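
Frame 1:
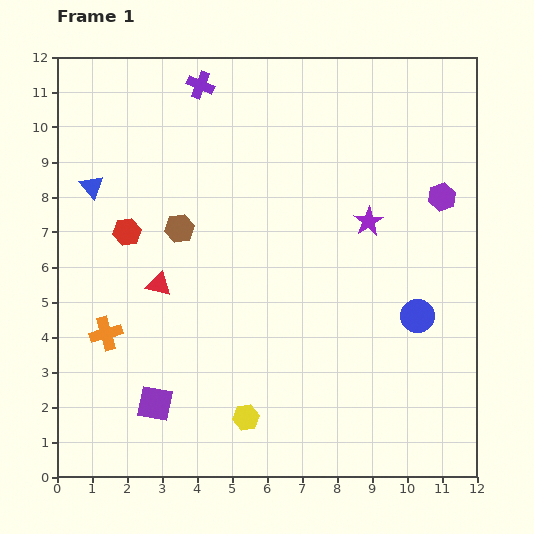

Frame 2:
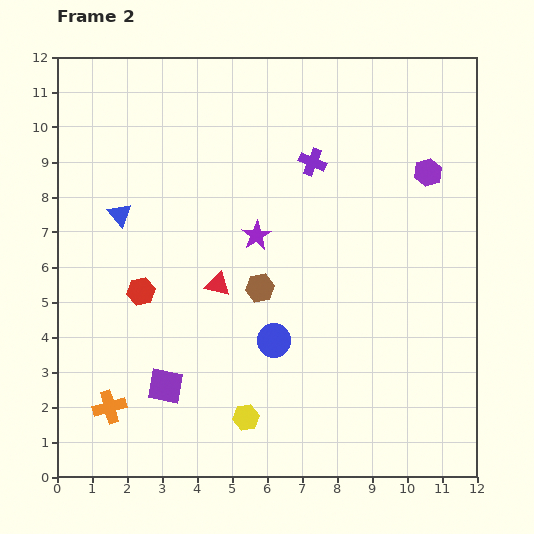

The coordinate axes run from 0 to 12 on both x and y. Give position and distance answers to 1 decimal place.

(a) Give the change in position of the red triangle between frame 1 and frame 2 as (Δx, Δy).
(1.7, 0.0)

The red triangle was at (2.9, 5.5) in frame 1 and (4.6, 5.5) in frame 2.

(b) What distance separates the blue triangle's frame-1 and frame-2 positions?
1.1

The blue triangle moved from (1.0, 8.3) to (1.8, 7.5), a distance of √(0.8² + 0.8²) ≈ 1.1.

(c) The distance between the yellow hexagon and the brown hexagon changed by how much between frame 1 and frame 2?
-2.0

Distance in frame 1: 5.7. Distance in frame 2: 3.7.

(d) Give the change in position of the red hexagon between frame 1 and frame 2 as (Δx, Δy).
(0.4, -1.7)

The red hexagon was at (2.0, 7.0) in frame 1 and (2.4, 5.3) in frame 2.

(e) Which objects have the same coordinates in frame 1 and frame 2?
the yellow hexagon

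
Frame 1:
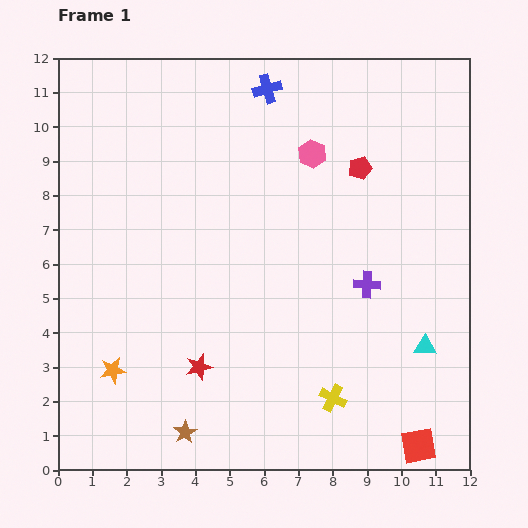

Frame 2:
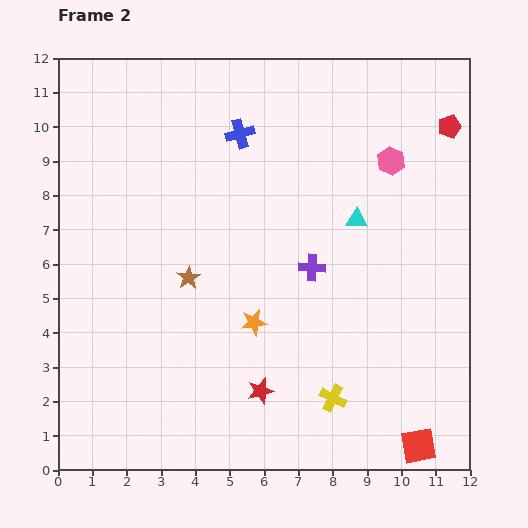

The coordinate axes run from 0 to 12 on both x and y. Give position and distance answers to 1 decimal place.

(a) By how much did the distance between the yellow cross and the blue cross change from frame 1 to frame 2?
-1.0

Distance in frame 1: 9.2. Distance in frame 2: 8.2.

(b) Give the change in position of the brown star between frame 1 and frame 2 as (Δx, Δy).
(0.1, 4.5)

The brown star was at (3.7, 1.1) in frame 1 and (3.8, 5.6) in frame 2.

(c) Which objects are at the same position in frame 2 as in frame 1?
the yellow cross, the red square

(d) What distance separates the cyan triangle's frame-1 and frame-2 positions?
4.2

The cyan triangle moved from (10.7, 3.6) to (8.7, 7.3), a distance of √(2.0² + 3.7²) ≈ 4.2.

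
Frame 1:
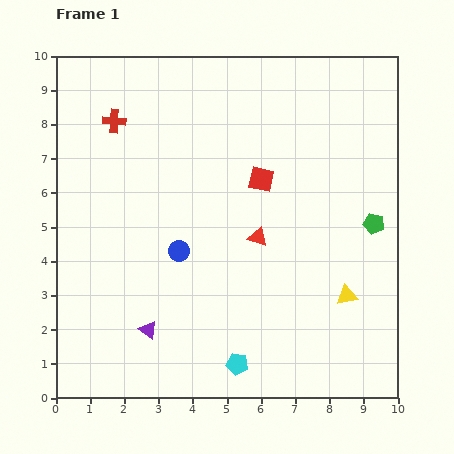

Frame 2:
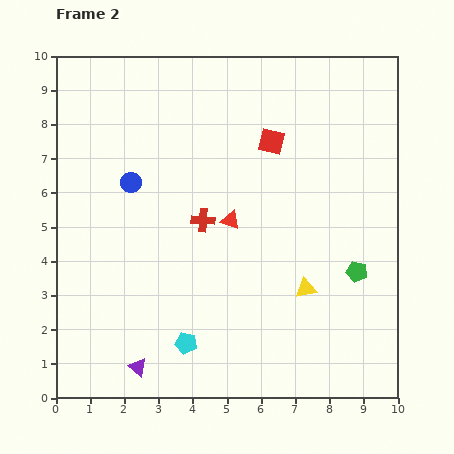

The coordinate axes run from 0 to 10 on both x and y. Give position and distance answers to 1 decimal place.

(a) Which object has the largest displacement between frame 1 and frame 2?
the red cross

(moved 3.9; next 2.4)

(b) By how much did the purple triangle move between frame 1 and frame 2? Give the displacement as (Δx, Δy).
(-0.3, -1.1)

The purple triangle was at (2.7, 2.0) in frame 1 and (2.4, 0.9) in frame 2.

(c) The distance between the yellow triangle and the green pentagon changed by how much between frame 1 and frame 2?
-0.6

Distance in frame 1: 2.2. Distance in frame 2: 1.6.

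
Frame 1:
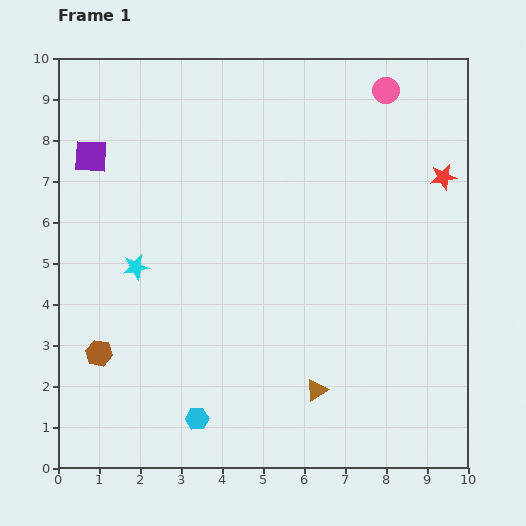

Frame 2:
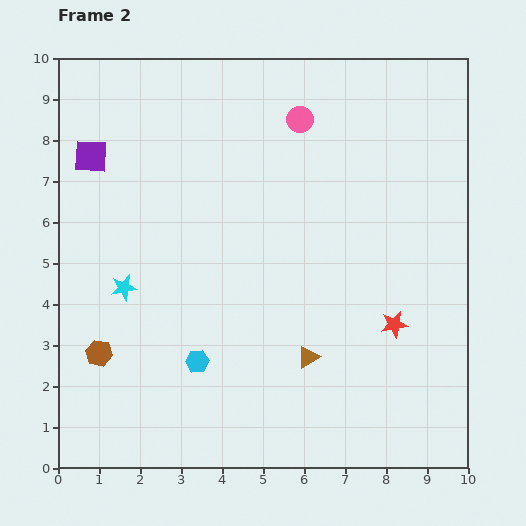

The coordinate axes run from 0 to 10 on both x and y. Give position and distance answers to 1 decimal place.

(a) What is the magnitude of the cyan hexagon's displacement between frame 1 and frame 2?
1.4

The cyan hexagon moved from (3.4, 1.2) to (3.4, 2.6), a distance of √(0.0² + 1.4²) ≈ 1.4.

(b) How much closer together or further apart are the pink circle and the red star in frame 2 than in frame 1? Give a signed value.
+3.0

Distance in frame 1: 2.5. Distance in frame 2: 5.5.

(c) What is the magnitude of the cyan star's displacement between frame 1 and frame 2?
0.6

The cyan star moved from (1.9, 4.9) to (1.6, 4.4), a distance of √(0.3² + 0.5²) ≈ 0.6.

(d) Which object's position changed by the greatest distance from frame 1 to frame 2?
the red star

(moved 3.8; next 2.2)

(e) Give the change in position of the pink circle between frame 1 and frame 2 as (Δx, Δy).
(-2.1, -0.7)

The pink circle was at (8.0, 9.2) in frame 1 and (5.9, 8.5) in frame 2.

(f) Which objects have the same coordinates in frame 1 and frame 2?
the purple square, the brown hexagon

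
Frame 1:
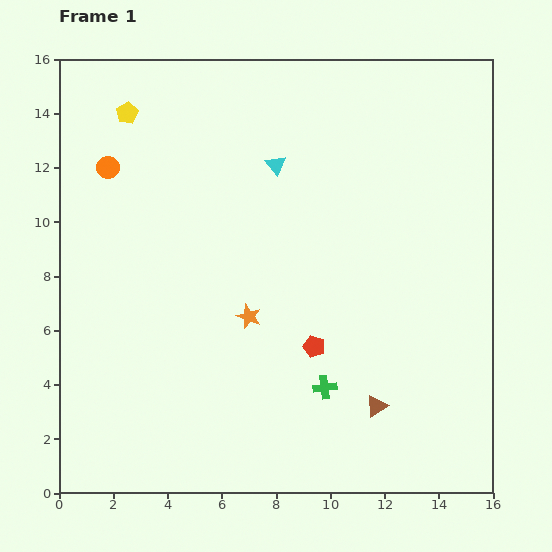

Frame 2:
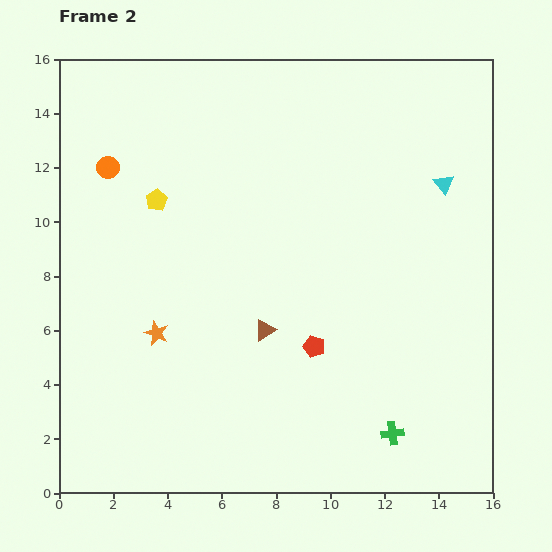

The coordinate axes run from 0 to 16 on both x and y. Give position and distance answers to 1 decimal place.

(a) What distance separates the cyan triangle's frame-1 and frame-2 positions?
6.2

The cyan triangle moved from (8.0, 12.1) to (14.2, 11.4), a distance of √(6.2² + 0.7²) ≈ 6.2.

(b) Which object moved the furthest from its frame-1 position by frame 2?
the cyan triangle

(moved 6.2; next 5.0)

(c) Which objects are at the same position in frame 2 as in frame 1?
the red pentagon, the orange circle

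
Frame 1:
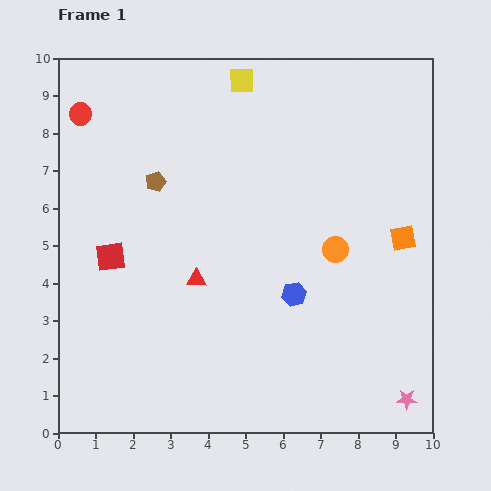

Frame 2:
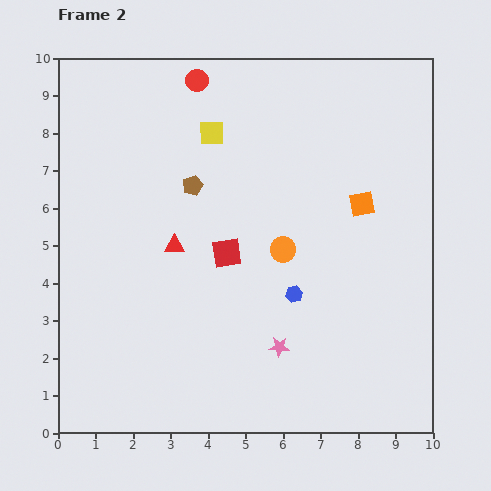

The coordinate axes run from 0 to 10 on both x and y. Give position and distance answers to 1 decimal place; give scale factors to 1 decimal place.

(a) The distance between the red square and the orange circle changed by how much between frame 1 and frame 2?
-4.5

Distance in frame 1: 6.0. Distance in frame 2: 1.5.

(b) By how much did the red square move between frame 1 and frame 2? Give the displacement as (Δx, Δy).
(3.1, 0.1)

The red square was at (1.4, 4.7) in frame 1 and (4.5, 4.8) in frame 2.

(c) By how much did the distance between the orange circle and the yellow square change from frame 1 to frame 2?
-1.5

Distance in frame 1: 5.1. Distance in frame 2: 3.6.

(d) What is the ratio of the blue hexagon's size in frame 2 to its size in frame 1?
0.7×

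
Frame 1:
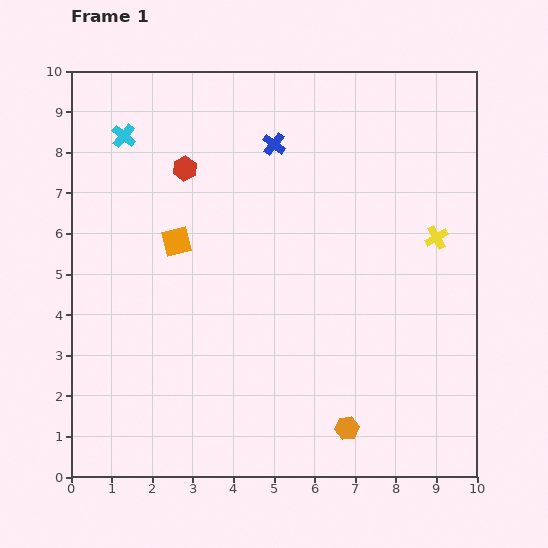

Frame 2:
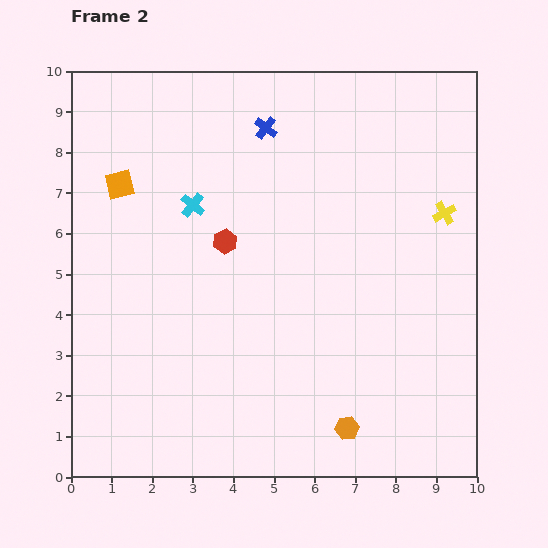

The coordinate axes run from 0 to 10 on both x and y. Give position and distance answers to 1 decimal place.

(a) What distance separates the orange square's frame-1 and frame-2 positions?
2.0

The orange square moved from (2.6, 5.8) to (1.2, 7.2), a distance of √(1.4² + 1.4²) ≈ 2.0.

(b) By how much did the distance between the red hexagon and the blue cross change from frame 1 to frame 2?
+0.7

Distance in frame 1: 2.3. Distance in frame 2: 3.0.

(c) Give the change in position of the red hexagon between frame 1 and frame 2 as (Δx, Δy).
(1.0, -1.8)

The red hexagon was at (2.8, 7.6) in frame 1 and (3.8, 5.8) in frame 2.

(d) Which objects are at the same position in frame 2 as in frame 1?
the orange hexagon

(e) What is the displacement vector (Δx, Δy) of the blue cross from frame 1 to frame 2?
(-0.2, 0.4)

The blue cross was at (5.0, 8.2) in frame 1 and (4.8, 8.6) in frame 2.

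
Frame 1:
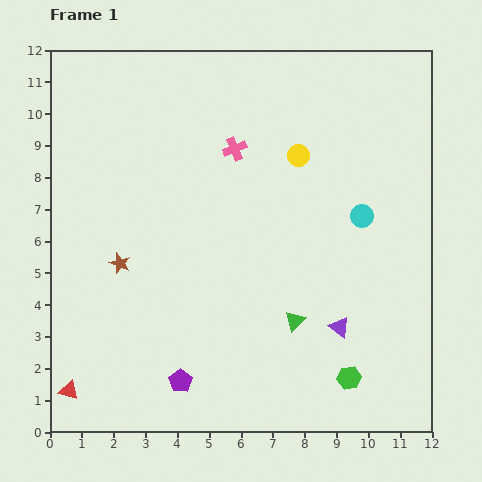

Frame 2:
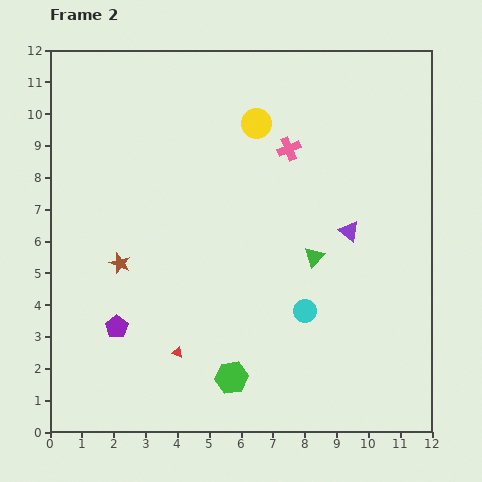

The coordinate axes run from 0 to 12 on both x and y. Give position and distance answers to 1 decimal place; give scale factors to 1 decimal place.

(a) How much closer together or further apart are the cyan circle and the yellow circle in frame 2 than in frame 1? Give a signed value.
+3.3

Distance in frame 1: 2.8. Distance in frame 2: 6.1.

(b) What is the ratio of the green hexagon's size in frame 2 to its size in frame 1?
1.4×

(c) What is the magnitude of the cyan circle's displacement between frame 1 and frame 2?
3.5

The cyan circle moved from (9.8, 6.8) to (8.0, 3.8), a distance of √(1.8² + 3.0²) ≈ 3.5.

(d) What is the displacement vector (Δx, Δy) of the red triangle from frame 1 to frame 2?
(3.4, 1.2)

The red triangle was at (0.6, 1.3) in frame 1 and (4.0, 2.5) in frame 2.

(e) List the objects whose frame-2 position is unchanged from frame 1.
the brown star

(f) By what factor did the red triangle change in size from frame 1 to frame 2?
0.6×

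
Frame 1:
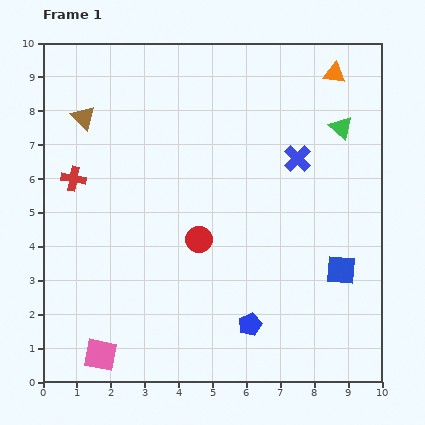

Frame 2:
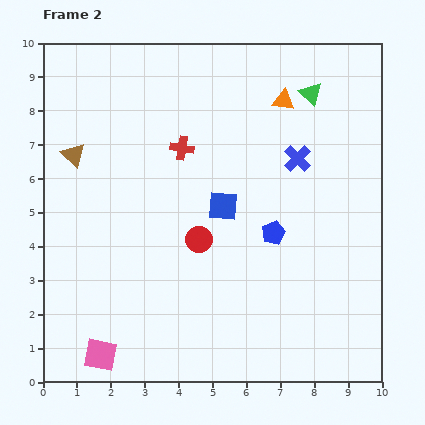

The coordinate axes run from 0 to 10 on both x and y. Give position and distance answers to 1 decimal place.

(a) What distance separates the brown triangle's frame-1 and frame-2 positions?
1.1

The brown triangle moved from (1.2, 7.8) to (0.9, 6.7), a distance of √(0.3² + 1.1²) ≈ 1.1.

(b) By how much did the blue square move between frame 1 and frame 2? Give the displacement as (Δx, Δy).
(-3.5, 1.9)

The blue square was at (8.8, 3.3) in frame 1 and (5.3, 5.2) in frame 2.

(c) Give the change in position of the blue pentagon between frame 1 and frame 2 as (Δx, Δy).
(0.7, 2.7)

The blue pentagon was at (6.1, 1.7) in frame 1 and (6.8, 4.4) in frame 2.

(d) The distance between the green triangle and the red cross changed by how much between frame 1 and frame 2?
-3.9

Distance in frame 1: 8.0. Distance in frame 2: 4.1.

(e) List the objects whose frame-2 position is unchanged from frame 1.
the pink square, the red circle, the blue cross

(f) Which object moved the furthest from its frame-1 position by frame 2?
the blue square

(moved 4.0; next 3.3)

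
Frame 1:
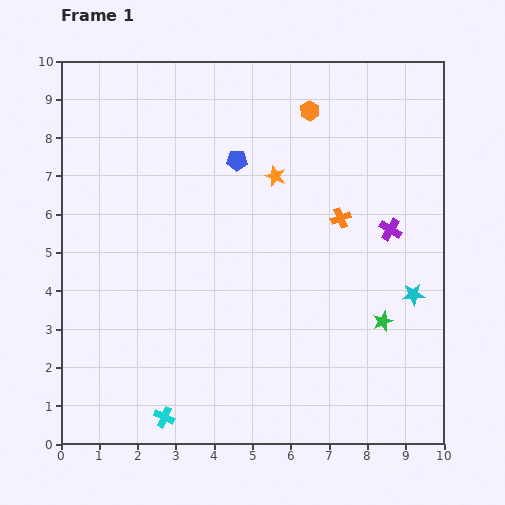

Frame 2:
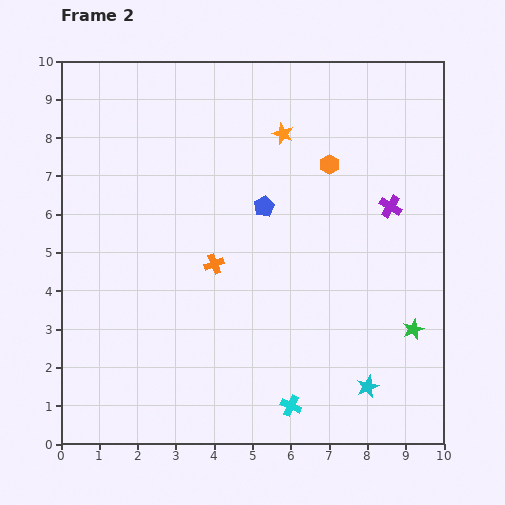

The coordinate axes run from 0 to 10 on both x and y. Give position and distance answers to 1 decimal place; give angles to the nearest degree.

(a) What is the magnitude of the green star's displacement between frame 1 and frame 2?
0.8

The green star moved from (8.4, 3.2) to (9.2, 3.0), a distance of √(0.8² + 0.2²) ≈ 0.8.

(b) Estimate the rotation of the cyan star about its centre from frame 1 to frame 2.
19° counter-clockwise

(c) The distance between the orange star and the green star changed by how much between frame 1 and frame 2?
+1.4

Distance in frame 1: 4.7. Distance in frame 2: 6.1.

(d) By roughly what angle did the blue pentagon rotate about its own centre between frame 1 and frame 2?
29° counter-clockwise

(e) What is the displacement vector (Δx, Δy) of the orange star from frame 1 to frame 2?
(0.2, 1.1)

The orange star was at (5.6, 7.0) in frame 1 and (5.8, 8.1) in frame 2.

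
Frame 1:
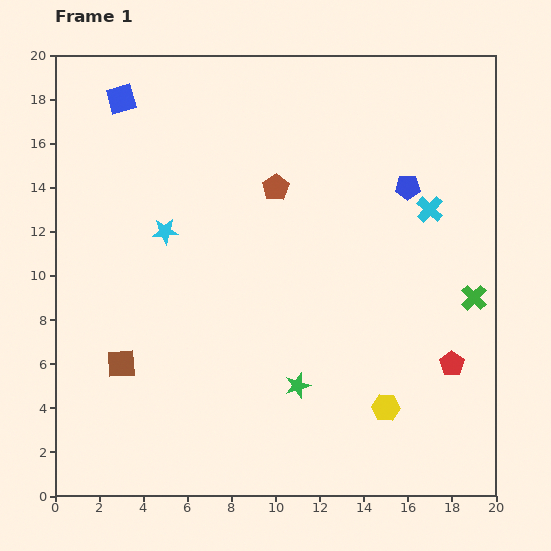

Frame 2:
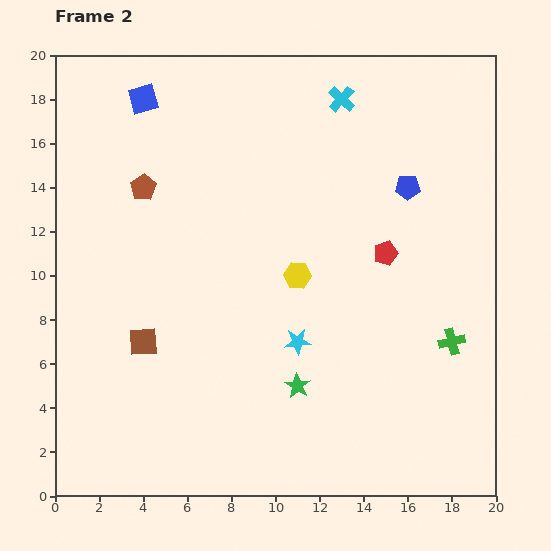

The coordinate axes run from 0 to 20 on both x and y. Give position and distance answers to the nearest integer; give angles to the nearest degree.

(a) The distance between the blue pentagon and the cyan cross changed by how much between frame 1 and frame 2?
+4

Distance in frame 1: 1. Distance in frame 2: 5.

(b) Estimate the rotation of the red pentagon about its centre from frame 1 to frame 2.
19° clockwise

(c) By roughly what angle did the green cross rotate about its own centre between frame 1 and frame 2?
32° clockwise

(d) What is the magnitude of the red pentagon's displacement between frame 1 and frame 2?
6

The red pentagon moved from (18, 6) to (15, 11), a distance of √(3² + 5²) ≈ 6.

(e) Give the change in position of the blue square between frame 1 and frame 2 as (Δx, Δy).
(1, 0)

The blue square was at (3, 18) in frame 1 and (4, 18) in frame 2.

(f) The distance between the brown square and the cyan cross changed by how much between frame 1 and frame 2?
-2

Distance in frame 1: 16. Distance in frame 2: 14.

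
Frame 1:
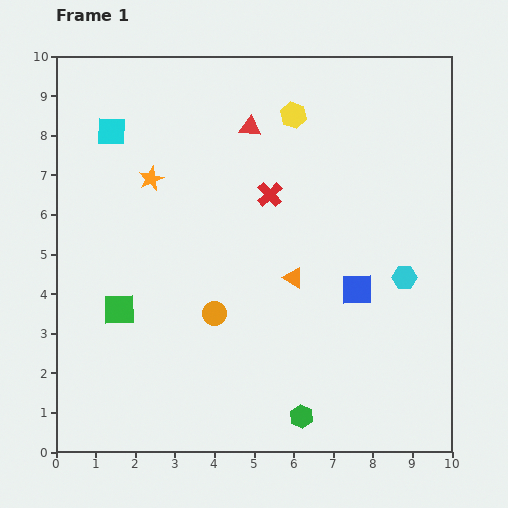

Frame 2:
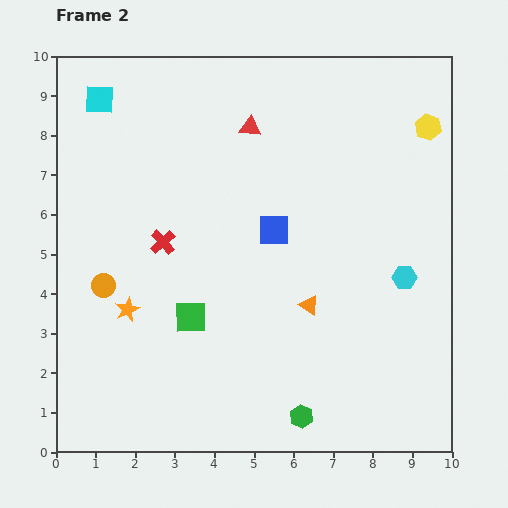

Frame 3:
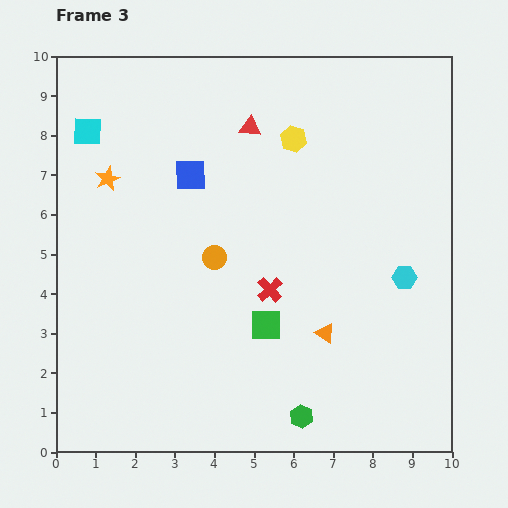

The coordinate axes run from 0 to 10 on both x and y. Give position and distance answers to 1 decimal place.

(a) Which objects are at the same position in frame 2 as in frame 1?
the cyan hexagon, the green hexagon, the red triangle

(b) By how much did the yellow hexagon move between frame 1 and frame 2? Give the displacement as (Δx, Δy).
(3.4, -0.3)

The yellow hexagon was at (6.0, 8.5) in frame 1 and (9.4, 8.2) in frame 2.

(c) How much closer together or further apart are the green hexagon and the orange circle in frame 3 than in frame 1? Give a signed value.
+1.2

Distance in frame 1: 3.4. Distance in frame 3: 4.6.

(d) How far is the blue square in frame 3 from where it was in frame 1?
5.1

The blue square moved from (7.6, 4.1) to (3.4, 7.0), a distance of √(4.2² + 2.9²) ≈ 5.1.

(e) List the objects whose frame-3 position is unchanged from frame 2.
the cyan hexagon, the green hexagon, the red triangle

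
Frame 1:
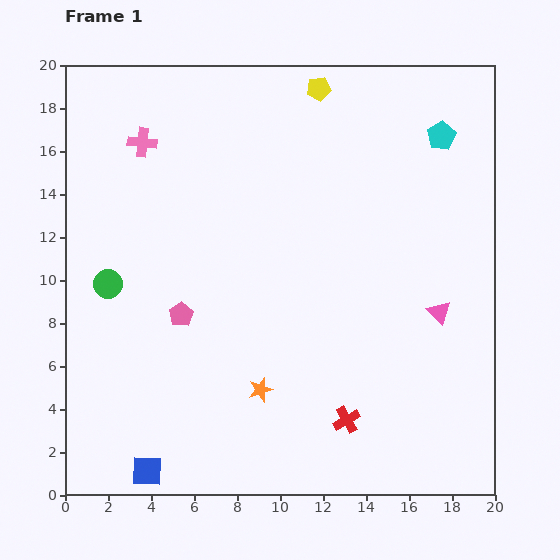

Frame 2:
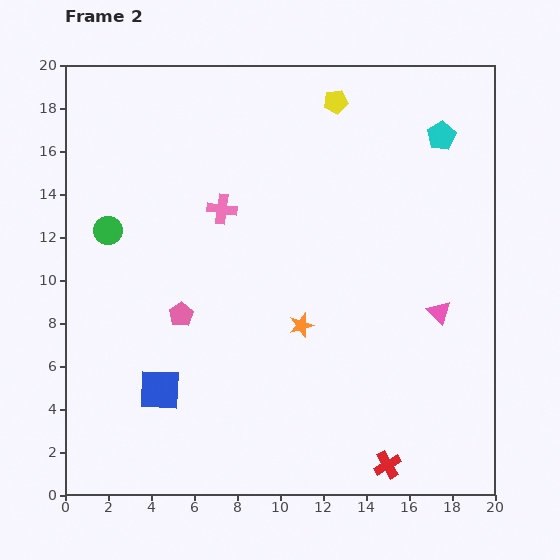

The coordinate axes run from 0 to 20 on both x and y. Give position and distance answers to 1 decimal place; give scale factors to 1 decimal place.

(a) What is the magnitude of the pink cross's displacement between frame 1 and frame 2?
4.8

The pink cross moved from (3.6, 16.4) to (7.3, 13.3), a distance of √(3.7² + 3.1²) ≈ 4.8.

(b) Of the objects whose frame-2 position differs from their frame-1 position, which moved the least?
the yellow pentagon

(moved 1.0)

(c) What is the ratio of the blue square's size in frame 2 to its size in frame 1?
1.4×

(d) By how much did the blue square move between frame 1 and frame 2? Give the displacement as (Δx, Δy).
(0.6, 3.8)

The blue square was at (3.8, 1.1) in frame 1 and (4.4, 4.9) in frame 2.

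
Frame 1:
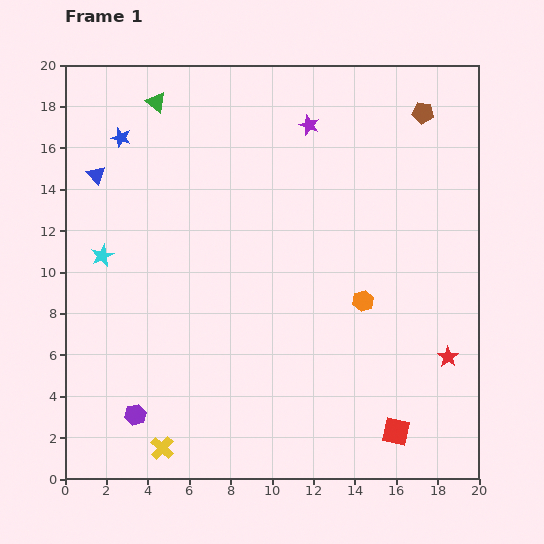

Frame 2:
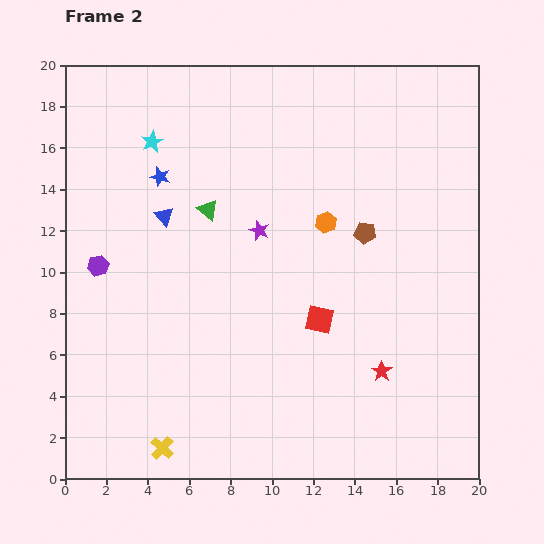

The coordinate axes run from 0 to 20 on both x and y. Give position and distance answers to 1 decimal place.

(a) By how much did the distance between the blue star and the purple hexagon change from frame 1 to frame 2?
-8.2

Distance in frame 1: 13.4. Distance in frame 2: 5.2.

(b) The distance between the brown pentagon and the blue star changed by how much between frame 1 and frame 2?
-4.3

Distance in frame 1: 14.6. Distance in frame 2: 10.3.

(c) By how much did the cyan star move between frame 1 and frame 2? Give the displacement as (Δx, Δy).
(2.4, 5.5)

The cyan star was at (1.8, 10.8) in frame 1 and (4.2, 16.3) in frame 2.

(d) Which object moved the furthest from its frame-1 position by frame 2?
the purple hexagon

(moved 7.4; next 6.5)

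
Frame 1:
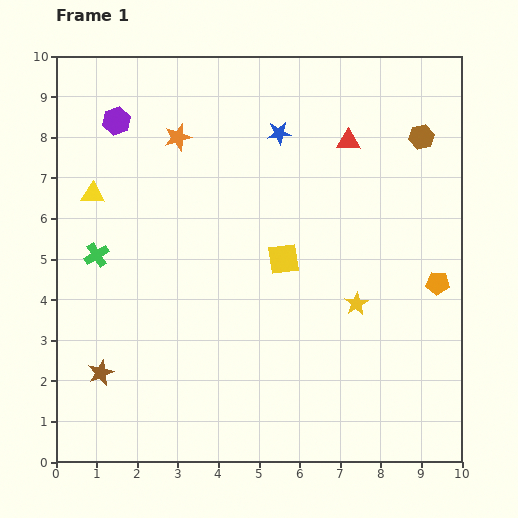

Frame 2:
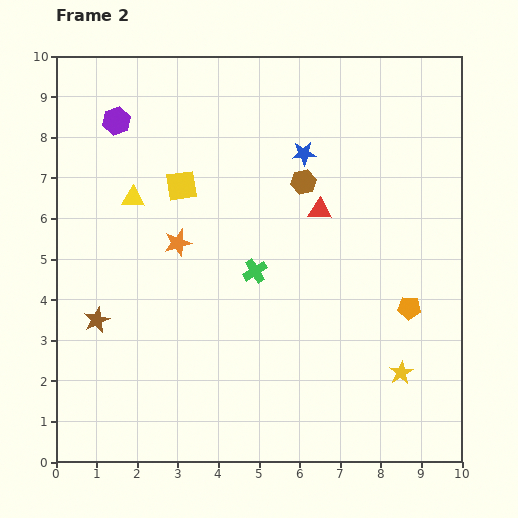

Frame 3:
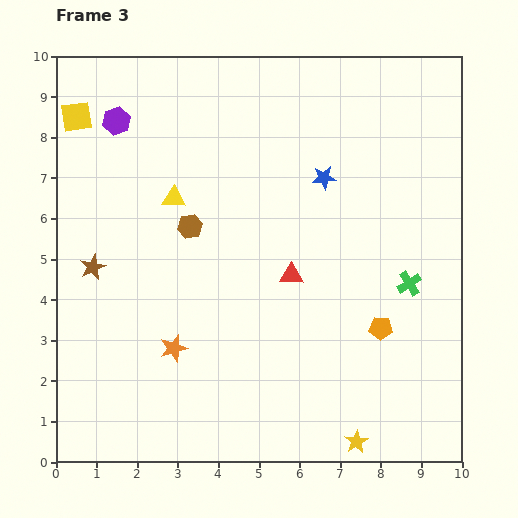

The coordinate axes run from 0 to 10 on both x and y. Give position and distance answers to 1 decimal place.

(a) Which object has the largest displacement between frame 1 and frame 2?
the green cross

(moved 3.9; next 3.1)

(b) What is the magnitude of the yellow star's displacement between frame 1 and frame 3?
3.4

The yellow star moved from (7.4, 3.9) to (7.4, 0.5), a distance of √(0.0² + 3.4²) ≈ 3.4.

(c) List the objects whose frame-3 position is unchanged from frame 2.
the purple hexagon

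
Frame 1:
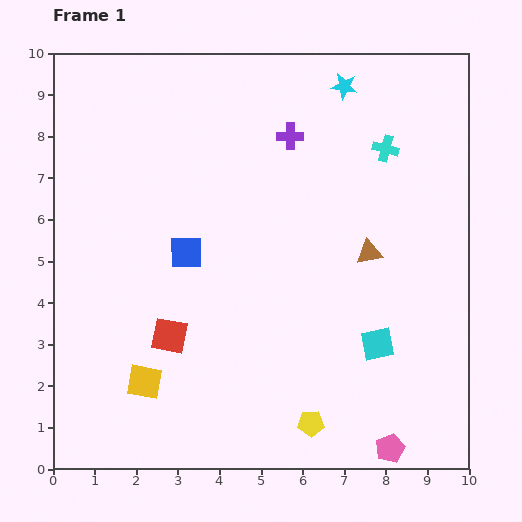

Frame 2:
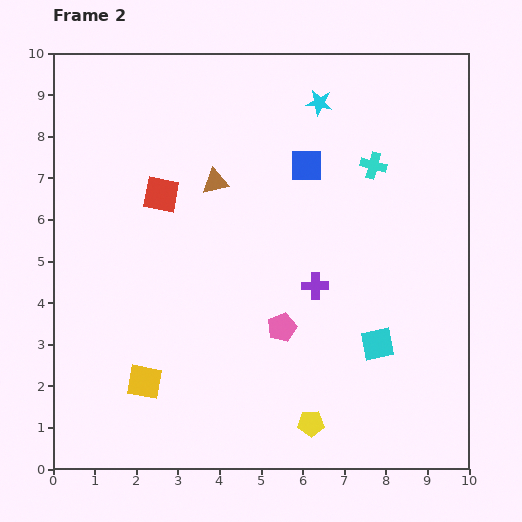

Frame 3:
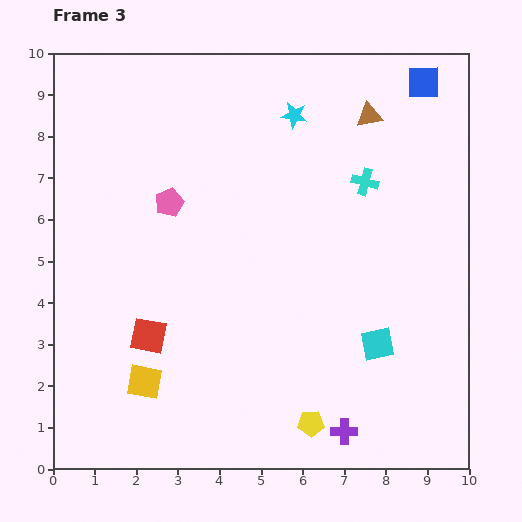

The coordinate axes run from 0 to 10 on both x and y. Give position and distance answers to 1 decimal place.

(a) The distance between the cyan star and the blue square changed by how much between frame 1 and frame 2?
-4.0

Distance in frame 1: 5.5. Distance in frame 2: 1.5.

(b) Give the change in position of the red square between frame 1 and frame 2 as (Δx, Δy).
(-0.2, 3.4)

The red square was at (2.8, 3.2) in frame 1 and (2.6, 6.6) in frame 2.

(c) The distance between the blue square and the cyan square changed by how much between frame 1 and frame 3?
+1.3

Distance in frame 1: 5.1. Distance in frame 3: 6.4.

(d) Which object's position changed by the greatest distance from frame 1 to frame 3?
the pink pentagon

(moved 7.9; next 7.2)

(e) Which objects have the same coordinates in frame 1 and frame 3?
the yellow pentagon, the yellow square, the cyan square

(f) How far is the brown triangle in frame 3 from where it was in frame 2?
4.0

The brown triangle moved from (3.9, 6.9) to (7.6, 8.5), a distance of √(3.7² + 1.6²) ≈ 4.0.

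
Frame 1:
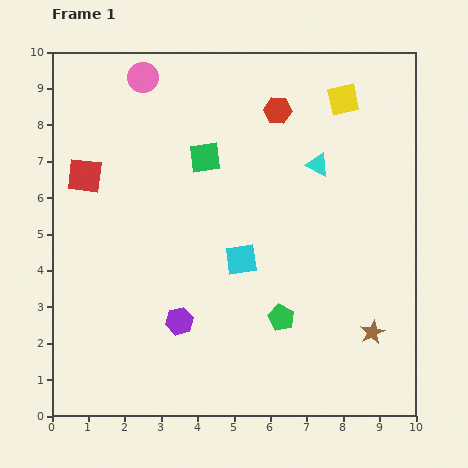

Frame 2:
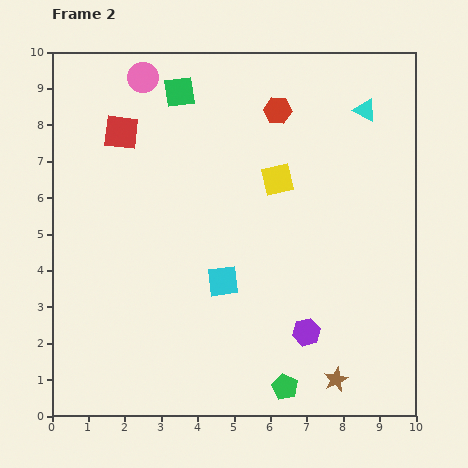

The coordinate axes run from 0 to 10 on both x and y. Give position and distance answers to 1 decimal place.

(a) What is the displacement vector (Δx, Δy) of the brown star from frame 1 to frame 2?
(-1.0, -1.3)

The brown star was at (8.8, 2.3) in frame 1 and (7.8, 1.0) in frame 2.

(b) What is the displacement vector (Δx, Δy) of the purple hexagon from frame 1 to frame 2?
(3.5, -0.3)

The purple hexagon was at (3.5, 2.6) in frame 1 and (7.0, 2.3) in frame 2.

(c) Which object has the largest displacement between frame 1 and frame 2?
the purple hexagon

(moved 3.5; next 2.8)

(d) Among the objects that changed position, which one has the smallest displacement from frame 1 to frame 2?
the cyan square

(moved 0.8)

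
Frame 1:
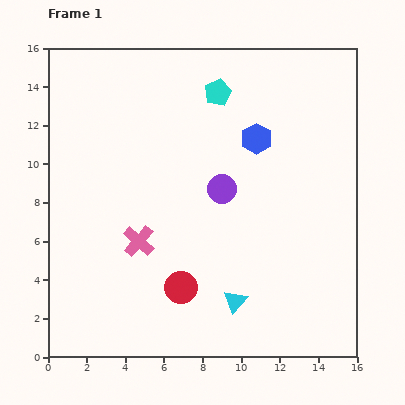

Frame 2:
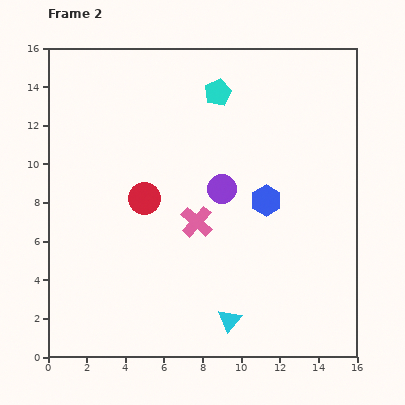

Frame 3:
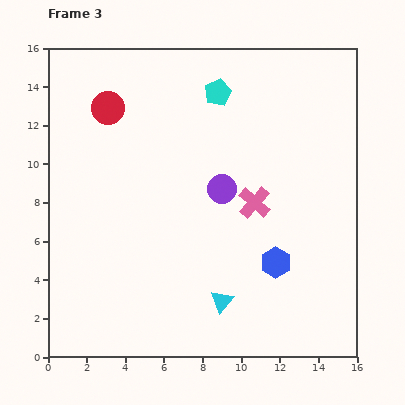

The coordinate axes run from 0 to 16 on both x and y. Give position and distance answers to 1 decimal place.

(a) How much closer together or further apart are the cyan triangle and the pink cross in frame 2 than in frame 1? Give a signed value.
-0.5

Distance in frame 1: 5.9. Distance in frame 2: 5.4.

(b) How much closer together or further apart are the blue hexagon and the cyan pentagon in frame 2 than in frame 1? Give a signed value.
+3.0

Distance in frame 1: 3.1. Distance in frame 2: 6.1.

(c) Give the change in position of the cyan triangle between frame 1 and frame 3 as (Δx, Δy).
(-0.7, 0.0)

The cyan triangle was at (9.7, 2.9) in frame 1 and (9.0, 2.9) in frame 3.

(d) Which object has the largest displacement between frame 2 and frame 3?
the red circle

(moved 5.1; next 3.2)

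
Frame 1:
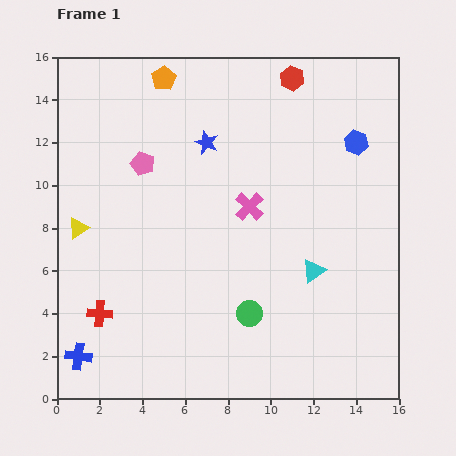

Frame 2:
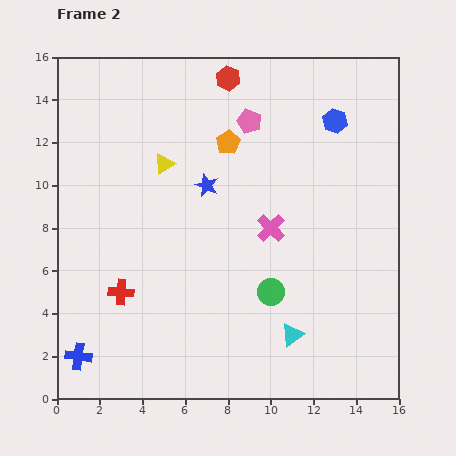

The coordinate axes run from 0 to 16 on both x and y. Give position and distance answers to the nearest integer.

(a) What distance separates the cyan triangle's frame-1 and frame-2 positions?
3

The cyan triangle moved from (12, 6) to (11, 3), a distance of √(1² + 3²) ≈ 3.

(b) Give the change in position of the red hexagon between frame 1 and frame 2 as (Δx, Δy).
(-3, 0)

The red hexagon was at (11, 15) in frame 1 and (8, 15) in frame 2.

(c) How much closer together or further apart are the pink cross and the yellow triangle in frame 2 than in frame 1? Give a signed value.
-2

Distance in frame 1: 8. Distance in frame 2: 6.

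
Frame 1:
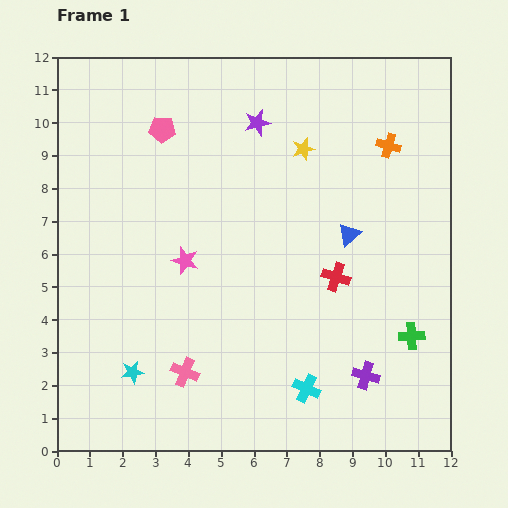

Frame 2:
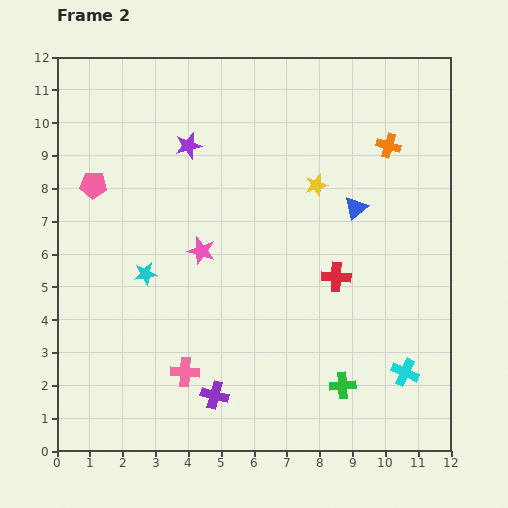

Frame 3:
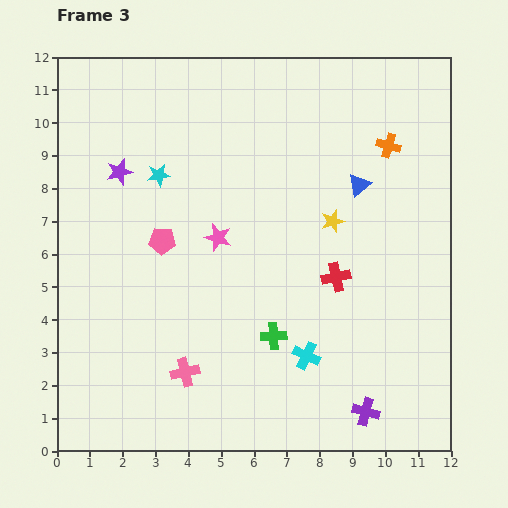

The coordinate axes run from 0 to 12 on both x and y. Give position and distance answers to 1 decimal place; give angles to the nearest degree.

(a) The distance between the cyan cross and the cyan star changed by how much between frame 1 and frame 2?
+3.2

Distance in frame 1: 5.3. Distance in frame 2: 8.5.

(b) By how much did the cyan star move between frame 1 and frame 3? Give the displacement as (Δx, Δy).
(0.8, 6.0)

The cyan star was at (2.3, 2.4) in frame 1 and (3.1, 8.4) in frame 3.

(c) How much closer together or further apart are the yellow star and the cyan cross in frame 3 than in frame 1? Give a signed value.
-3.1

Distance in frame 1: 7.3. Distance in frame 3: 4.2.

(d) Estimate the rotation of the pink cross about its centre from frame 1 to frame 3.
36° counter-clockwise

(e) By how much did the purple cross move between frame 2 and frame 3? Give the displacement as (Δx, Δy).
(4.6, -0.5)

The purple cross was at (4.8, 1.7) in frame 2 and (9.4, 1.2) in frame 3.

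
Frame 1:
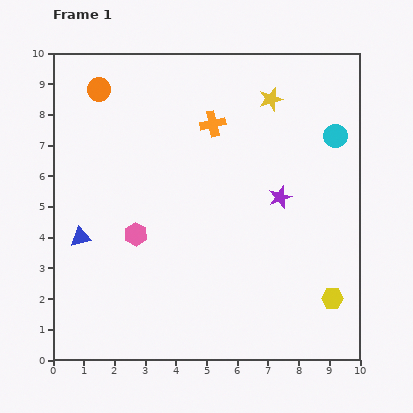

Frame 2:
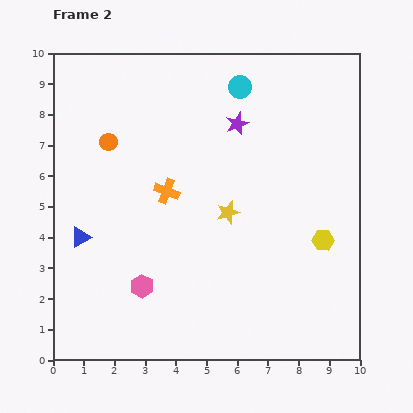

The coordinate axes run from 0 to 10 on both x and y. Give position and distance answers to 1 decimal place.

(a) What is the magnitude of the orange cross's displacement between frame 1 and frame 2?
2.7

The orange cross moved from (5.2, 7.7) to (3.7, 5.5), a distance of √(1.5² + 2.2²) ≈ 2.7.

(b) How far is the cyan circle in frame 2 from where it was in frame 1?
3.5

The cyan circle moved from (9.2, 7.3) to (6.1, 8.9), a distance of √(3.1² + 1.6²) ≈ 3.5.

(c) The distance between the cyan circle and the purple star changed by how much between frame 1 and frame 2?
-1.5

Distance in frame 1: 2.7. Distance in frame 2: 1.2.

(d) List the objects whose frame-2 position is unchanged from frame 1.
the blue triangle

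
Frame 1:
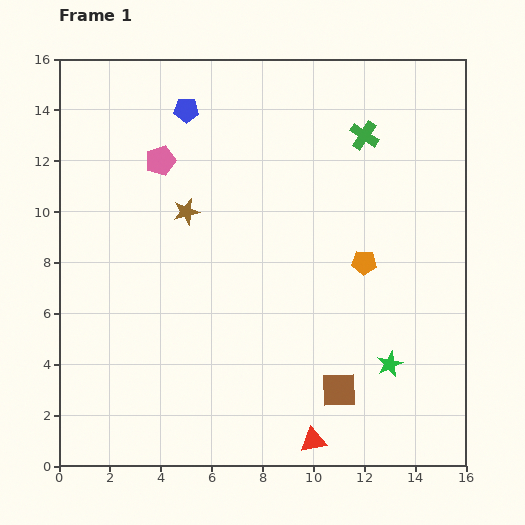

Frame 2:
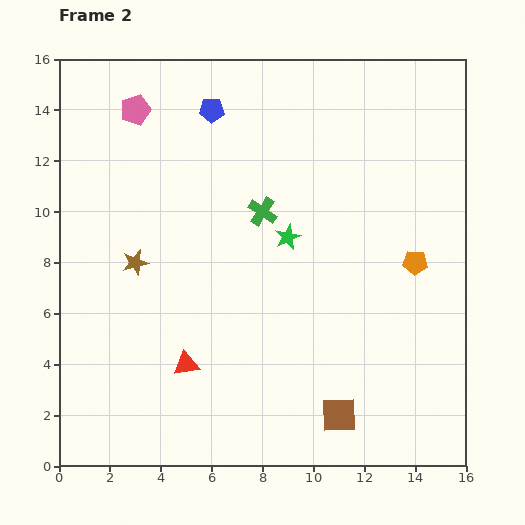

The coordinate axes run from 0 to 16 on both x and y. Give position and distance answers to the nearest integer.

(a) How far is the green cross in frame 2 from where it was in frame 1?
5

The green cross moved from (12, 13) to (8, 10), a distance of √(4² + 3²) ≈ 5.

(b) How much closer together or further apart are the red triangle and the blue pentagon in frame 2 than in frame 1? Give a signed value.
-4

Distance in frame 1: 14. Distance in frame 2: 10.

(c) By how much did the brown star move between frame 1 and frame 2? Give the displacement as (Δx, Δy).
(-2, -2)

The brown star was at (5, 10) in frame 1 and (3, 8) in frame 2.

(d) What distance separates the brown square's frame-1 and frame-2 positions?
1

The brown square moved from (11, 3) to (11, 2), a distance of √(0² + 1²) ≈ 1.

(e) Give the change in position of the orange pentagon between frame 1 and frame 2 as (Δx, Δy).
(2, 0)

The orange pentagon was at (12, 8) in frame 1 and (14, 8) in frame 2.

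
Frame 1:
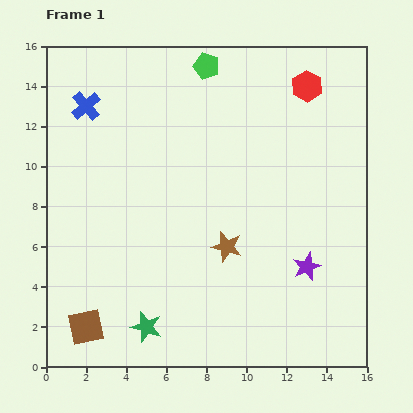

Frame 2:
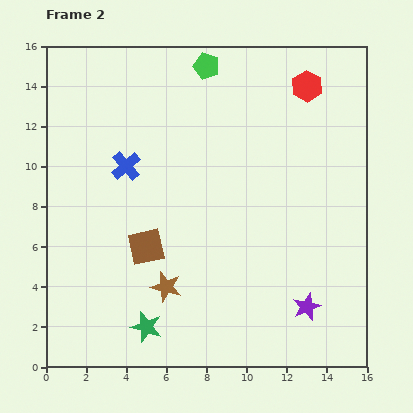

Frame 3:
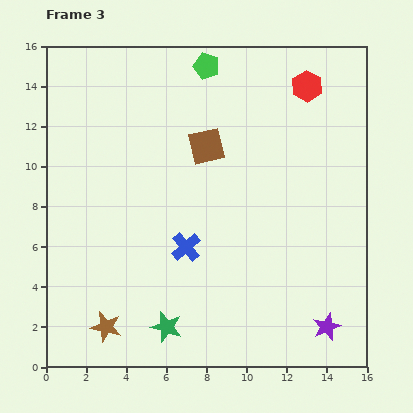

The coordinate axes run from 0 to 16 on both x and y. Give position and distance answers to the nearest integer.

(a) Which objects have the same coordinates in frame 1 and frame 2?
the red hexagon, the green star, the green pentagon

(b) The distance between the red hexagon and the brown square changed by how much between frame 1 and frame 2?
-5

Distance in frame 1: 16. Distance in frame 2: 11.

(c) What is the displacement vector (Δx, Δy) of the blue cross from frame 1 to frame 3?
(5, -7)

The blue cross was at (2, 13) in frame 1 and (7, 6) in frame 3.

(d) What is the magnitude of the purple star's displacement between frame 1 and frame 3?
3

The purple star moved from (13, 5) to (14, 2), a distance of √(1² + 3²) ≈ 3.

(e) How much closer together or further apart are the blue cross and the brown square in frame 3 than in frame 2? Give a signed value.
+1

Distance in frame 2: 4. Distance in frame 3: 5.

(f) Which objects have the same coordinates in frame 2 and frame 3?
the red hexagon, the green pentagon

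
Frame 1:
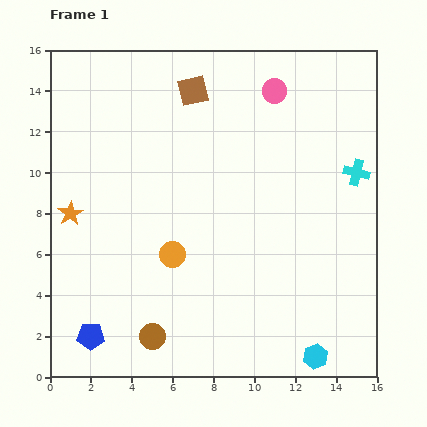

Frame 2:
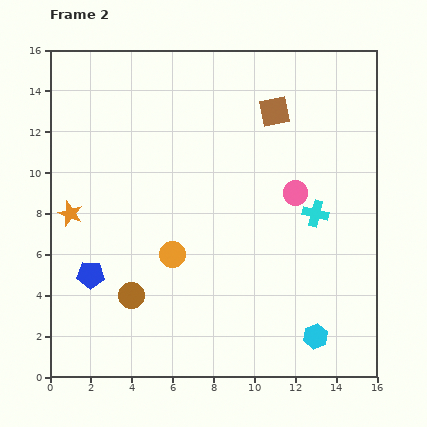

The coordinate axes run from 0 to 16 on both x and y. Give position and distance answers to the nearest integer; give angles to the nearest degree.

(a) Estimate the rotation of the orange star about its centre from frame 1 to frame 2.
20° counter-clockwise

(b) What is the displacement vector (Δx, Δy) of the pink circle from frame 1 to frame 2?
(1, -5)

The pink circle was at (11, 14) in frame 1 and (12, 9) in frame 2.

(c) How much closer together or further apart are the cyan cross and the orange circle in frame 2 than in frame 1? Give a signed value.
-3

Distance in frame 1: 10. Distance in frame 2: 7.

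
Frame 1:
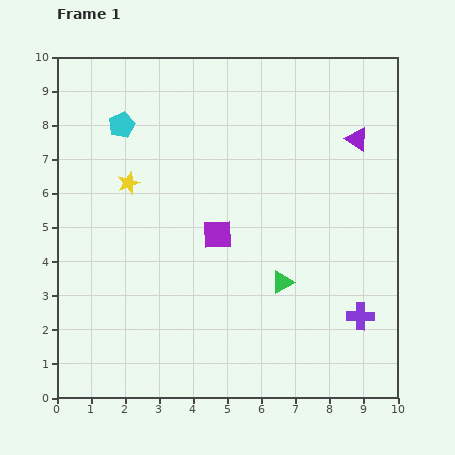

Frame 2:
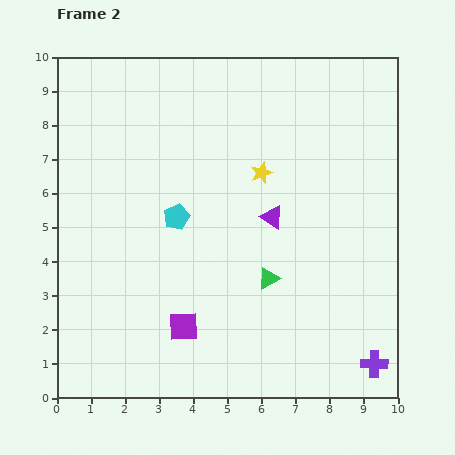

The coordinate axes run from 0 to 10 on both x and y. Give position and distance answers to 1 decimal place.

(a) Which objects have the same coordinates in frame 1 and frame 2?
none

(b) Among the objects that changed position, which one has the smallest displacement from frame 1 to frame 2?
the green triangle

(moved 0.4)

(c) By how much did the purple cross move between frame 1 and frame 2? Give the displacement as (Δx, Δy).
(0.4, -1.4)

The purple cross was at (8.9, 2.4) in frame 1 and (9.3, 1.0) in frame 2.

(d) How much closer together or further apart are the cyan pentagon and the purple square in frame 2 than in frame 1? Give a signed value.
-1.1

Distance in frame 1: 4.3. Distance in frame 2: 3.2.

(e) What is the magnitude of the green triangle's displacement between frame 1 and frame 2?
0.4

The green triangle moved from (6.6, 3.4) to (6.2, 3.5), a distance of √(0.4² + 0.1²) ≈ 0.4.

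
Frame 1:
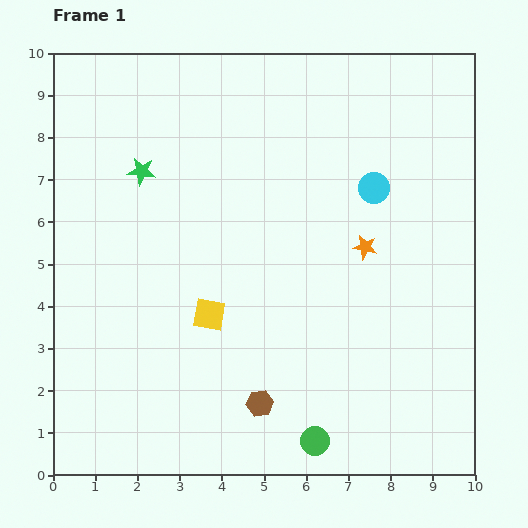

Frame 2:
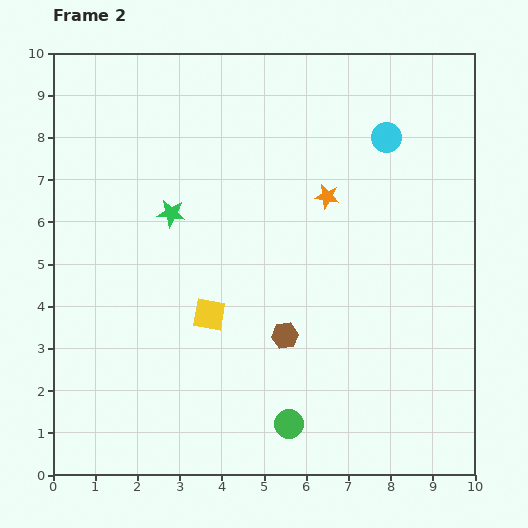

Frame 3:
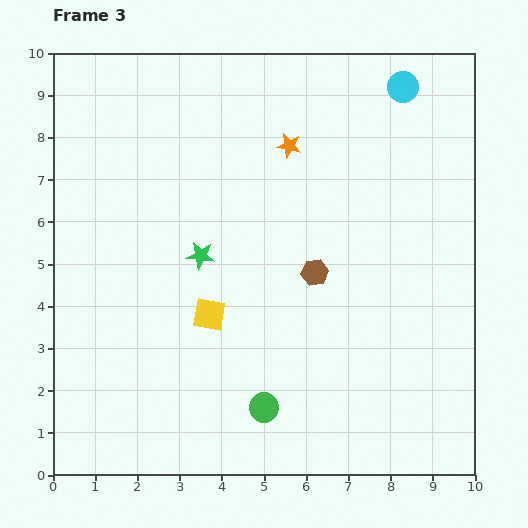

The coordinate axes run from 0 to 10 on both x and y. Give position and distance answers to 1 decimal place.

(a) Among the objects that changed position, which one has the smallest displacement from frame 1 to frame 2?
the green circle

(moved 0.7)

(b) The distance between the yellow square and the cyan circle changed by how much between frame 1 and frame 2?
+1.0

Distance in frame 1: 4.9. Distance in frame 2: 5.9.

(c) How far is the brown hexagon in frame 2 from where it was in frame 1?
1.7

The brown hexagon moved from (4.9, 1.7) to (5.5, 3.3), a distance of √(0.6² + 1.6²) ≈ 1.7.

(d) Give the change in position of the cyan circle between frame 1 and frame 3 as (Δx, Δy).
(0.7, 2.4)

The cyan circle was at (7.6, 6.8) in frame 1 and (8.3, 9.2) in frame 3.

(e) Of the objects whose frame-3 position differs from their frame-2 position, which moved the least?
the green circle

(moved 0.7)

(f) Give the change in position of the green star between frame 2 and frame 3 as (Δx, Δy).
(0.7, -1.0)

The green star was at (2.8, 6.2) in frame 2 and (3.5, 5.2) in frame 3.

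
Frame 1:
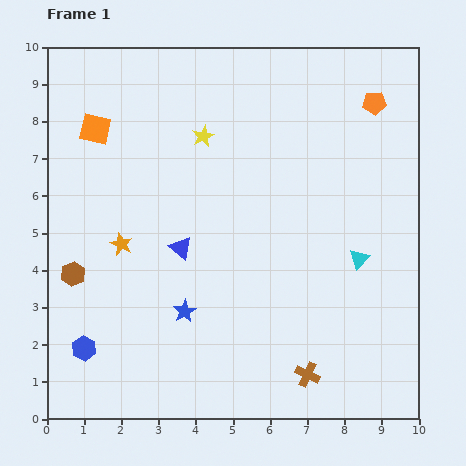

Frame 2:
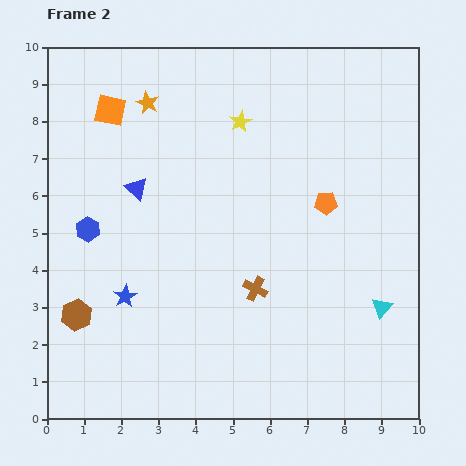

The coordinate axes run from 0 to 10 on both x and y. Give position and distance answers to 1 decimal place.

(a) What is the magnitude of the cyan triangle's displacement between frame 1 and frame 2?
1.4

The cyan triangle moved from (8.4, 4.3) to (9.0, 3.0), a distance of √(0.6² + 1.3²) ≈ 1.4.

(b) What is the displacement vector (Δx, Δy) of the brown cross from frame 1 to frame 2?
(-1.4, 2.3)

The brown cross was at (7.0, 1.2) in frame 1 and (5.6, 3.5) in frame 2.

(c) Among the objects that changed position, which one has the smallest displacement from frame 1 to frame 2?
the orange square

(moved 0.6)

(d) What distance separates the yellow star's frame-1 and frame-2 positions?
1.1

The yellow star moved from (4.2, 7.6) to (5.2, 8.0), a distance of √(1.0² + 0.4²) ≈ 1.1.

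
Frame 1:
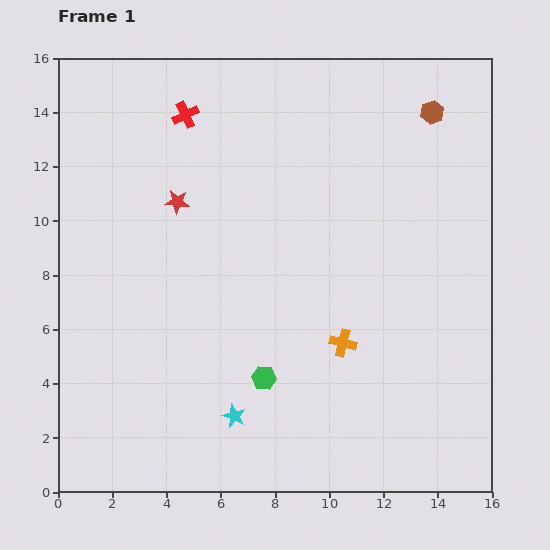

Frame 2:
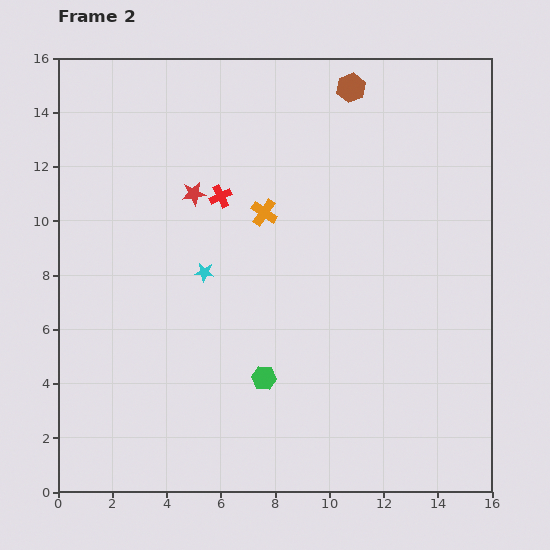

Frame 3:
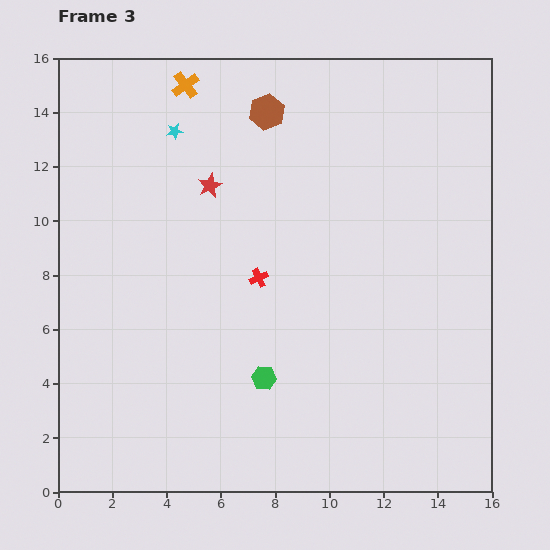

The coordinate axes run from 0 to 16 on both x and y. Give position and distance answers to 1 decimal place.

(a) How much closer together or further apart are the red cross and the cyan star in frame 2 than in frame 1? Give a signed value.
-8.3

Distance in frame 1: 11.2. Distance in frame 2: 2.9.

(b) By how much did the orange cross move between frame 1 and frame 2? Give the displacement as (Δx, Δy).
(-2.9, 4.8)

The orange cross was at (10.5, 5.5) in frame 1 and (7.6, 10.3) in frame 2.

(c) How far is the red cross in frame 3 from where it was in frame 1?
6.6

The red cross moved from (4.7, 13.9) to (7.4, 7.9), a distance of √(2.7² + 6.0²) ≈ 6.6.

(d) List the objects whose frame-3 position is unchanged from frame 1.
the green hexagon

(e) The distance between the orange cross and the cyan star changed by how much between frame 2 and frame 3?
-1.4

Distance in frame 2: 3.1. Distance in frame 3: 1.7.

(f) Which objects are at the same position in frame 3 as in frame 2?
the green hexagon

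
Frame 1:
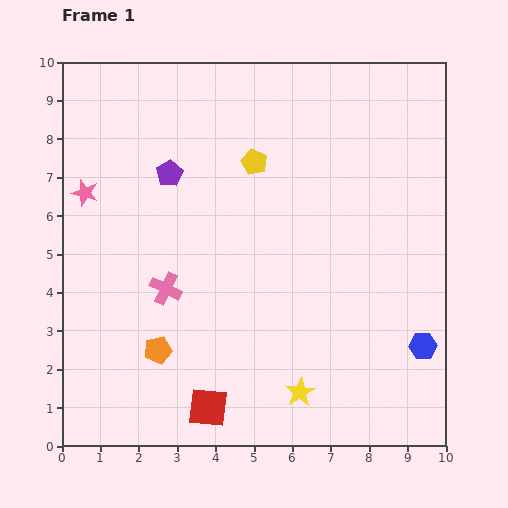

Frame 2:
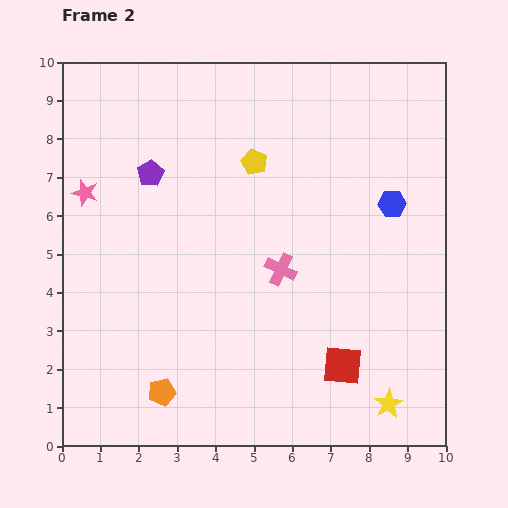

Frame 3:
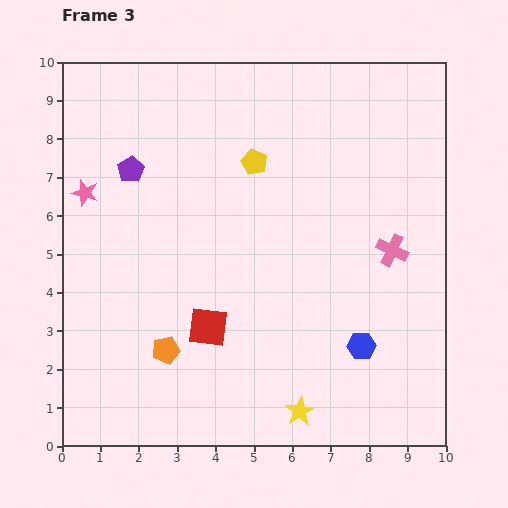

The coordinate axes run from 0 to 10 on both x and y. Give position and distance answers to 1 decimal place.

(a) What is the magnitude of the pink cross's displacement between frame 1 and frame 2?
3.0

The pink cross moved from (2.7, 4.1) to (5.7, 4.6), a distance of √(3.0² + 0.5²) ≈ 3.0.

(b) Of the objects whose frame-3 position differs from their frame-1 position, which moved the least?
the orange pentagon

(moved 0.2)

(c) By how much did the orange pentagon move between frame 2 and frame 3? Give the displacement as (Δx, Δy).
(0.1, 1.1)

The orange pentagon was at (2.6, 1.4) in frame 2 and (2.7, 2.5) in frame 3.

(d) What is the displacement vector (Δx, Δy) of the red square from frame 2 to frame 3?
(-3.5, 1.0)

The red square was at (7.3, 2.1) in frame 2 and (3.8, 3.1) in frame 3.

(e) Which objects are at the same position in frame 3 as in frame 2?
the pink star, the yellow pentagon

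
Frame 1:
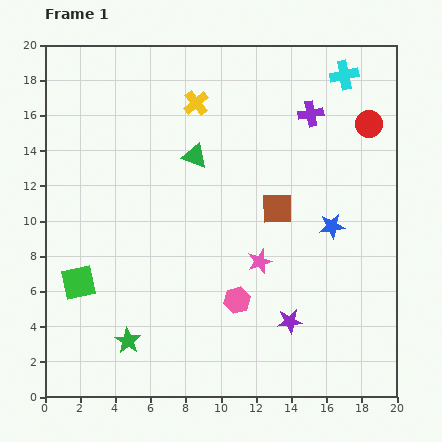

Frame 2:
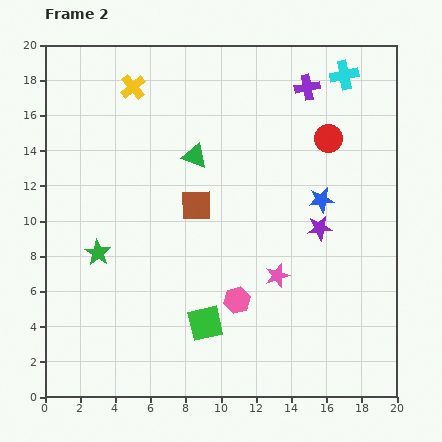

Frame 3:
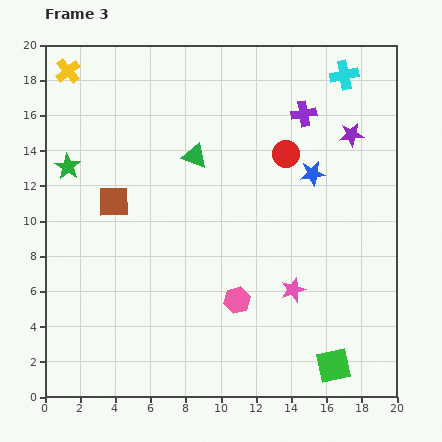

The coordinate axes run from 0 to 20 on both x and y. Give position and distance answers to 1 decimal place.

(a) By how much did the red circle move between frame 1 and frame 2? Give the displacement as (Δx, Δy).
(-2.3, -0.8)

The red circle was at (18.4, 15.5) in frame 1 and (16.1, 14.7) in frame 2.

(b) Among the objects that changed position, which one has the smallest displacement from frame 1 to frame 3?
the purple cross

(moved 0.4)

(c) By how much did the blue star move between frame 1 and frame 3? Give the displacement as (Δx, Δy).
(-1.1, 3.0)

The blue star was at (16.3, 9.7) in frame 1 and (15.2, 12.7) in frame 3.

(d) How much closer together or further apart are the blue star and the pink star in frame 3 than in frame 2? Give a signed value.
+1.7

Distance in frame 2: 5.0. Distance in frame 3: 6.7.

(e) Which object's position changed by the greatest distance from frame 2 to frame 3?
the green square

(moved 7.7; next 5.6)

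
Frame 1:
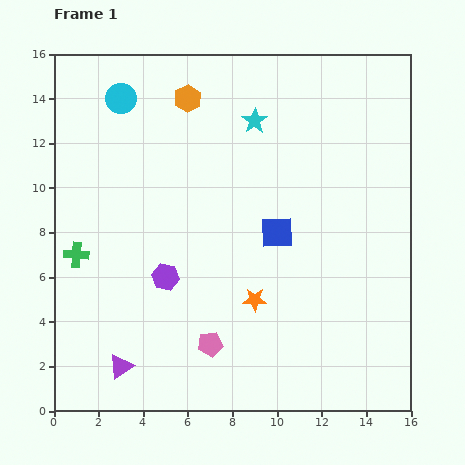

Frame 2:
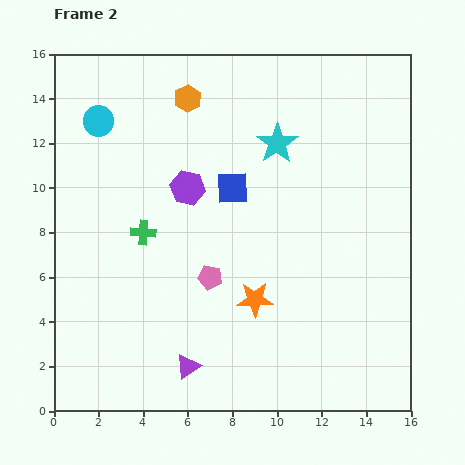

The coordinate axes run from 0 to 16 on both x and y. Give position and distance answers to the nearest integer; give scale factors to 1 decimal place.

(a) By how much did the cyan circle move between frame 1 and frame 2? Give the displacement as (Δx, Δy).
(-1, -1)

The cyan circle was at (3, 14) in frame 1 and (2, 13) in frame 2.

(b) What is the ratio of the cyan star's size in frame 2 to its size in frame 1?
1.6×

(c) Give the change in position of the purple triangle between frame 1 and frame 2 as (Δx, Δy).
(3, 0)

The purple triangle was at (3, 2) in frame 1 and (6, 2) in frame 2.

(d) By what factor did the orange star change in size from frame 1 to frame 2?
1.5×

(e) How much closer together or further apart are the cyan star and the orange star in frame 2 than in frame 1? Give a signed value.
-1

Distance in frame 1: 8. Distance in frame 2: 7.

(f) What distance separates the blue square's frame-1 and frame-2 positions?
3

The blue square moved from (10, 8) to (8, 10), a distance of √(2² + 2²) ≈ 3.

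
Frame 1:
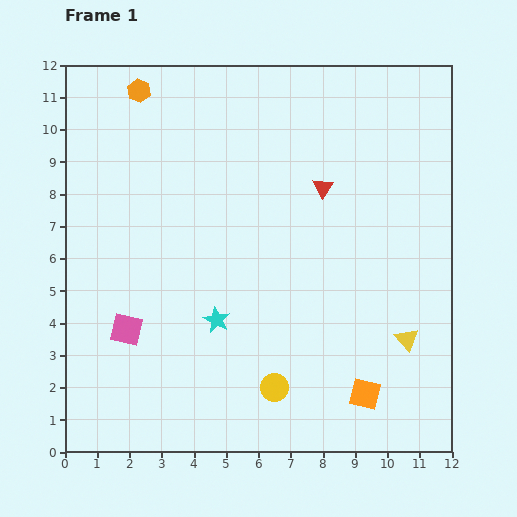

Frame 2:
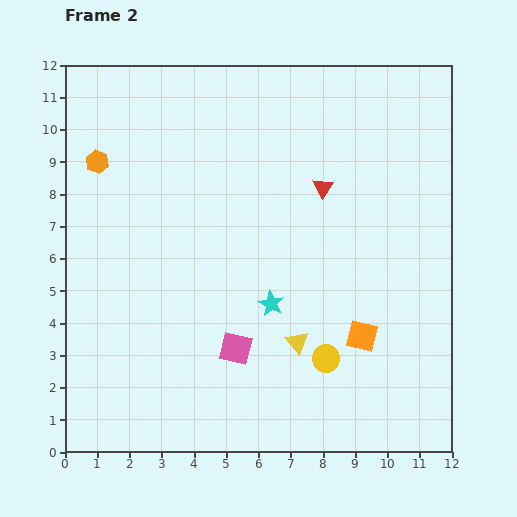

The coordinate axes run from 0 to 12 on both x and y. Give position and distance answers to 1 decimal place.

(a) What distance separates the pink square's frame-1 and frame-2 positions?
3.5

The pink square moved from (1.9, 3.8) to (5.3, 3.2), a distance of √(3.4² + 0.6²) ≈ 3.5.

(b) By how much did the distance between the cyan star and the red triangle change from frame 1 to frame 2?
-1.4

Distance in frame 1: 5.3. Distance in frame 2: 3.9.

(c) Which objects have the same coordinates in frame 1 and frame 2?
the red triangle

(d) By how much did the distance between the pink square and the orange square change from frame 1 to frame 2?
-3.8

Distance in frame 1: 7.7. Distance in frame 2: 3.9.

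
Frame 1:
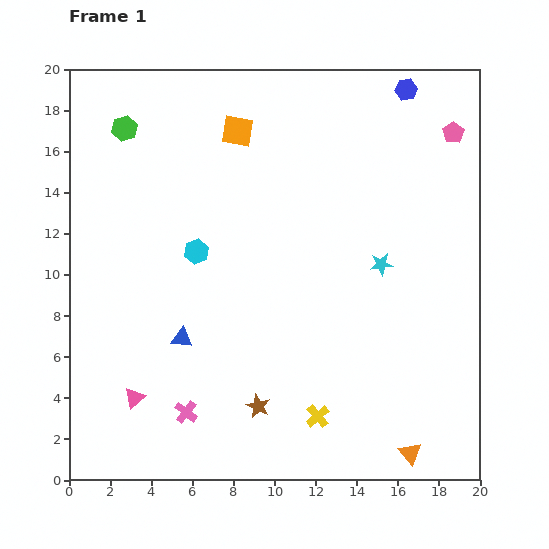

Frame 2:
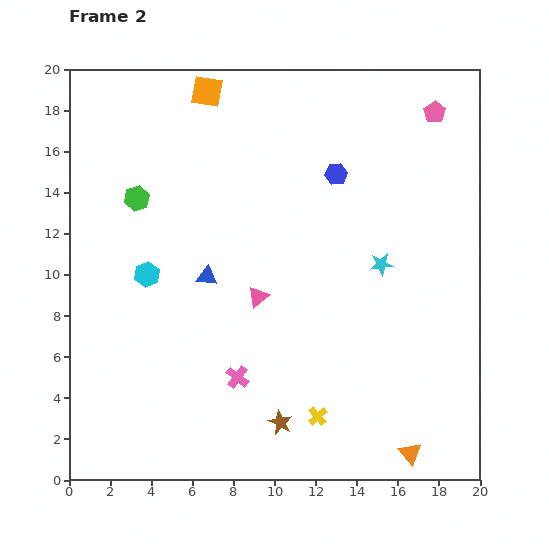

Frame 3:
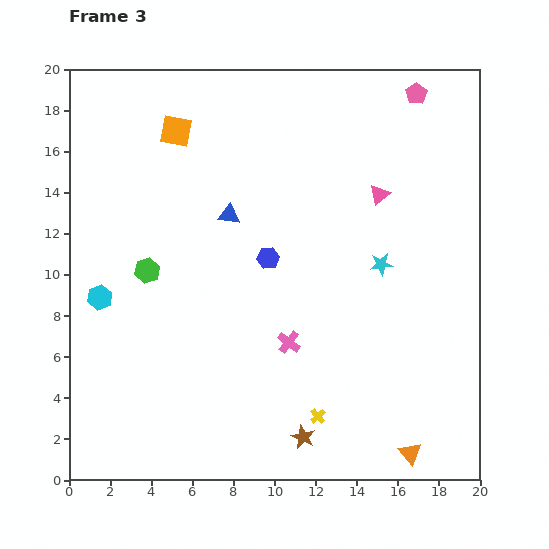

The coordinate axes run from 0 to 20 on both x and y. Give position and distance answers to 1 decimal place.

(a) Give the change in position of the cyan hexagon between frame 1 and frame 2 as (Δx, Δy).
(-2.4, -1.1)

The cyan hexagon was at (6.2, 11.1) in frame 1 and (3.8, 10.0) in frame 2.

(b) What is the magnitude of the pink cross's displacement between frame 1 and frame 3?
6.0

The pink cross moved from (5.7, 3.3) to (10.7, 6.7), a distance of √(5.0² + 3.4²) ≈ 6.0.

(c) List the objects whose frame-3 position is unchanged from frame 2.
the orange triangle, the cyan star, the yellow cross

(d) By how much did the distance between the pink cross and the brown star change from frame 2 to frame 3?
+1.7

Distance in frame 2: 3.0. Distance in frame 3: 4.7.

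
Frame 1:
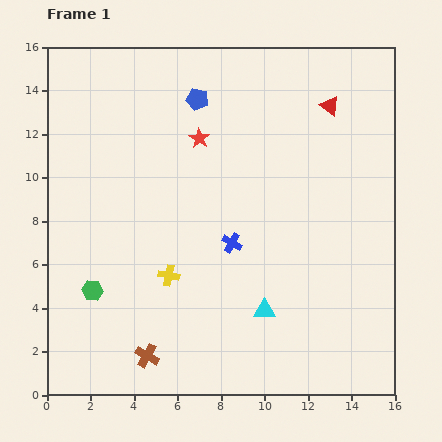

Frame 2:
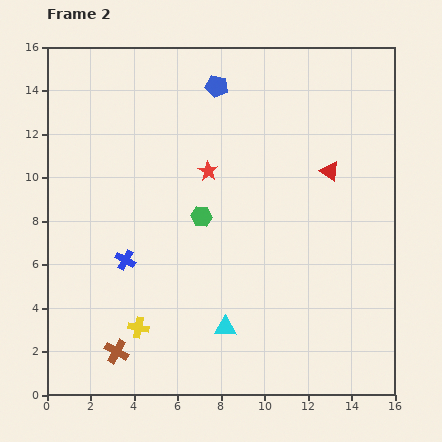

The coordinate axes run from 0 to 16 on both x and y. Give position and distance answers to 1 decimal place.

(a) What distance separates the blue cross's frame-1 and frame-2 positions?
5.0

The blue cross moved from (8.5, 7.0) to (3.6, 6.2), a distance of √(4.9² + 0.8²) ≈ 5.0.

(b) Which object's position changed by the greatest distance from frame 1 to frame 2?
the green hexagon

(moved 6.0; next 5.0)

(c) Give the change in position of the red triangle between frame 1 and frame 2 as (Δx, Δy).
(0.0, -3.0)

The red triangle was at (13.0, 13.3) in frame 1 and (13.0, 10.3) in frame 2.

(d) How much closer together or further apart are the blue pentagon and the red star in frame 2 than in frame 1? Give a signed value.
+2.1

Distance in frame 1: 1.8. Distance in frame 2: 3.9.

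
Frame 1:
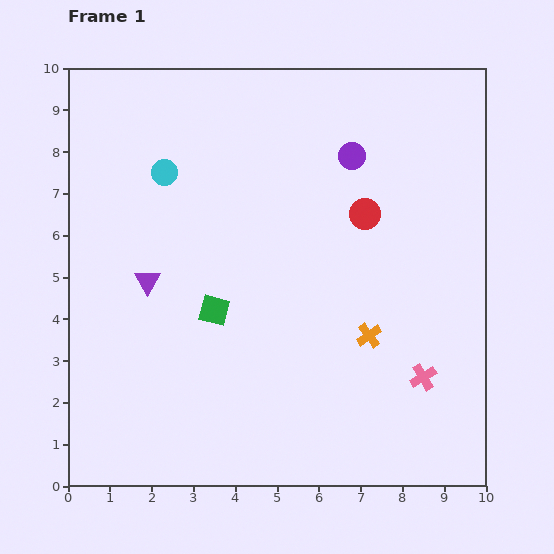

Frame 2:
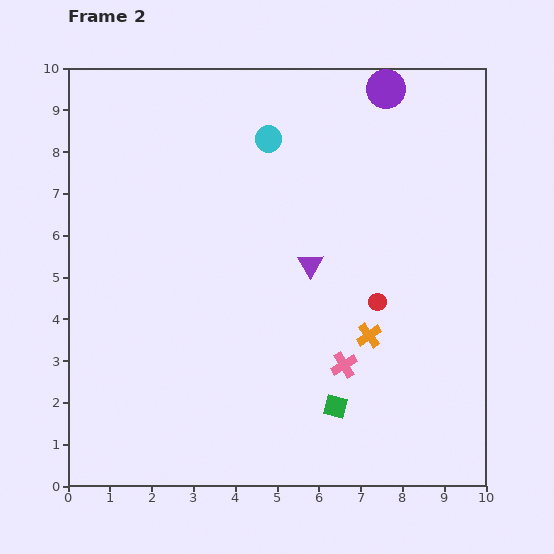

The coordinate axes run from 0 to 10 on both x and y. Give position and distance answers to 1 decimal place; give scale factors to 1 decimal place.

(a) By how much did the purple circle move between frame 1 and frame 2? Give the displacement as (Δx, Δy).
(0.8, 1.6)

The purple circle was at (6.8, 7.9) in frame 1 and (7.6, 9.5) in frame 2.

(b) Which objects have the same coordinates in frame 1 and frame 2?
the orange cross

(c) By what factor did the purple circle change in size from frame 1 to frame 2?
1.5×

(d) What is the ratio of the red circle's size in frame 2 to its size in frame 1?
0.6×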